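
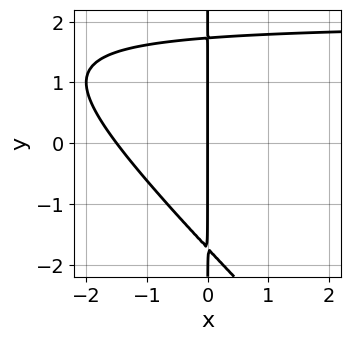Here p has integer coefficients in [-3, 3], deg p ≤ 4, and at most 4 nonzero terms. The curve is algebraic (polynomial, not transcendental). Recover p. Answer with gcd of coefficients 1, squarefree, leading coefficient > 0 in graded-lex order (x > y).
x^2*y + x*y^2 - 2*x^2 - 3*x

First, degree: the shape is more complex than any degree-2 curve, so deg p = 3.
Next, from the axis intercepts and sections: every point of the y-axis in the box is on the curve; one x-axis crossing is at x = 0.
Finally, the integer polynomial consistent with all of this is the stated p.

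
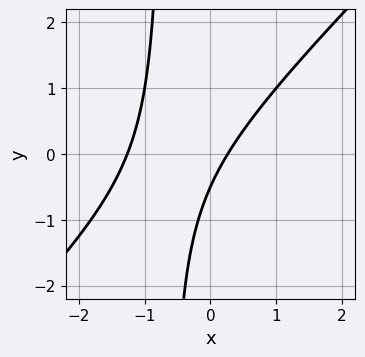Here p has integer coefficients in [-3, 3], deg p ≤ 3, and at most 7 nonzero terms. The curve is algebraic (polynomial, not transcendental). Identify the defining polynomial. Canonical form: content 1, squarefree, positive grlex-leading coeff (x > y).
(a) Degree: a generic line meets the curve in up to 2 points, so deg p = 2.
(b) Matching integer coefficients to the picture gives p.

3*x^2 - 3*x*y + 3*x - 2*y - 1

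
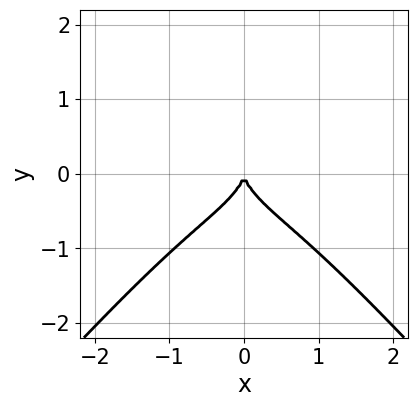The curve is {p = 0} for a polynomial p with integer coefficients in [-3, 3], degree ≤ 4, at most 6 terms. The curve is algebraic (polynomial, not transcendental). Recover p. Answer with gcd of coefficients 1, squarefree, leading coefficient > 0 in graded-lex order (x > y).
3*x^4 - x^2*y^2 - y^4 + 3*y^3 + 3*x^2

1. Degree: a generic line meets the curve in up to 4 points, so deg p = 4.
2. Symmetries: the x ↦ −x reflection is a symmetry, so x appears only in even powers.
3. Reading off the gridlines: it meets the x-axis at x = 0 (among the integer gridlines); one y-axis crossing is at y = 0.
4. These observations pin down the coefficients.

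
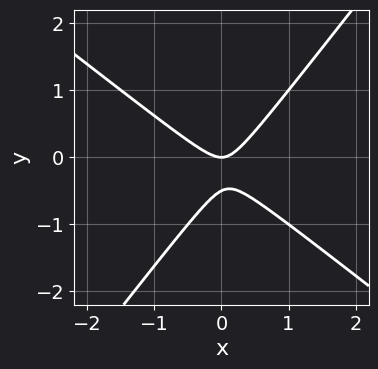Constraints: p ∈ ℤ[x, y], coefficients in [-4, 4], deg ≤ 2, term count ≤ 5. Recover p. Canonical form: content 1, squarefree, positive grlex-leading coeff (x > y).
(a) Degree: a generic line meets the curve in up to 2 points, so deg p = 2.
(b) Against the integer gridlines: it meets the y-axis at y = 0 (among the integer gridlines); it crosses the x-axis at the gridline x = 0.
(c) Together with the visible shape, these determine p as stated.

2*x^2 + x*y - 2*y^2 - y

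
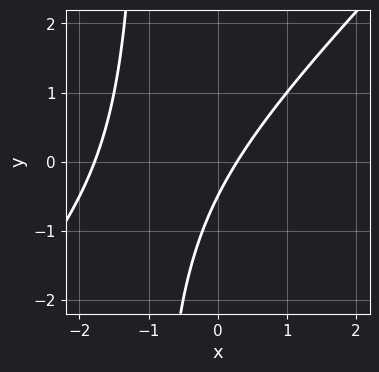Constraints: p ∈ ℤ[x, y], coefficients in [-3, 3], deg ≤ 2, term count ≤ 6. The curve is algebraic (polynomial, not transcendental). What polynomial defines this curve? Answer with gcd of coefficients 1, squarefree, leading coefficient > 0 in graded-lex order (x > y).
2*x^2 - 2*x*y + 3*x - 2*y - 1

deg p = 2. No degree-1 curve has this shape.
Solving for integer coefficients yields p as stated.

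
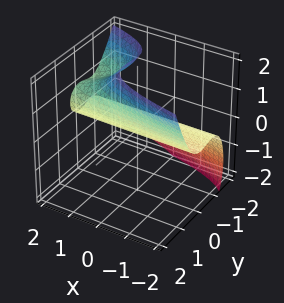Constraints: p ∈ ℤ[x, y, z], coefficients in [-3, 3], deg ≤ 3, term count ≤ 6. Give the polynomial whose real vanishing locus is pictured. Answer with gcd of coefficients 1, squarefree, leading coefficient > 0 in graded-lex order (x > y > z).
First, the degree is 3 — no degree-2 surface has this shape.
Then, observable constraints: one z-axis crossing is at z = 0; the visible x-axis segment lies entirely on the surface; among the integer gridlines, it crosses the y-axis at y ∈ {-1, 0}.
Finally, the integer polynomial consistent with all of this is the stated p.

x*z^2 + 2*y^3 + 2*y^2 + z^2 - 3*z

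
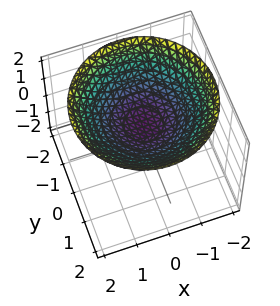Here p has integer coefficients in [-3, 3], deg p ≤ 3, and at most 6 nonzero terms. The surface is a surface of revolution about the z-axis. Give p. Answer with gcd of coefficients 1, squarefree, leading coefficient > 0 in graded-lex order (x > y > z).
(a) The degree is 2 — a generic line meets the surface in up to 2 points.
(b) Symmetries: every cross-section ⟂ z is a circle, so x, y appear only via x² + y².
(c) Observable constraints: a circular section at z = 1 has radius exactly 1; no x-intercept at any integer in the box; it misses every integer gridline on the y-axis.
(d) These observations pin down the coefficients.

x^2 + y^2 - 3*z + 2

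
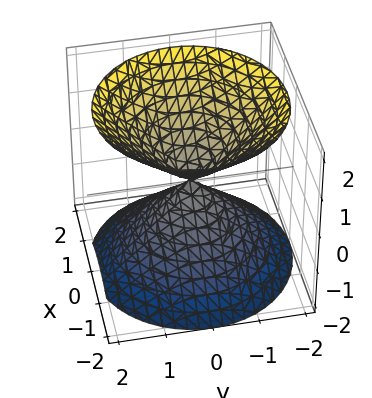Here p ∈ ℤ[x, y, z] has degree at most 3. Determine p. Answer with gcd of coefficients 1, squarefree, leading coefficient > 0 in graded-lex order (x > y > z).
x^2 + y^2 - z^2

1. The picture has 2 separate pieces. Treating them together as one polynomial.
2. deg p = 2. A double cone through the origin; a quadric.
3. Symmetries: it's symmetric under z → −z, forcing even powers of z; every cross-section ⟂ z is a circle, so x, y appear only via x² + y².
4. Reading off the gridlines: one z-axis crossing is at z = 0; one x-axis crossing is at x = 0; one y-axis crossing is at y = 0; a circular section at z = 1 has radius exactly 1.
5. The integer polynomial consistent with all of this is the stated p.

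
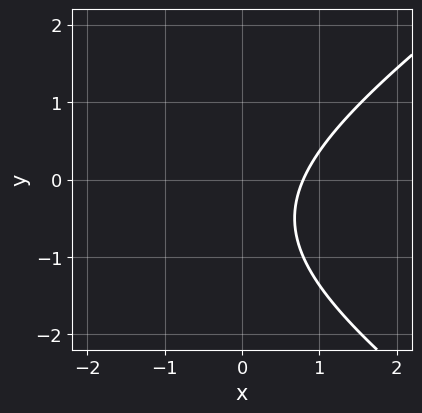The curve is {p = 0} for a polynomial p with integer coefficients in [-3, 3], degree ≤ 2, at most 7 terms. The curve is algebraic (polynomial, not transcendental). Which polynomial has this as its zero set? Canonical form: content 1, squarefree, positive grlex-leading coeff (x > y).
x^2 - 2*y^2 + 3*x - 2*y - 3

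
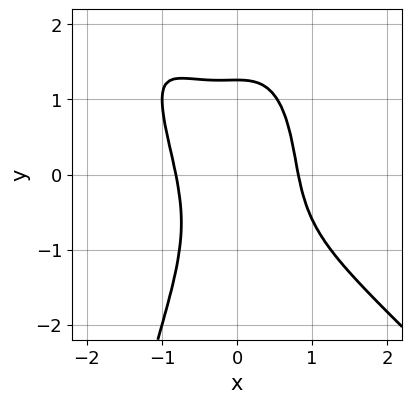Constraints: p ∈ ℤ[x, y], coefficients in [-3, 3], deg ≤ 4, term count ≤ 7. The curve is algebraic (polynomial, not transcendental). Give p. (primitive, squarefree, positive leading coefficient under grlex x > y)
3*x^4 + 3*x^3*y + y^3 + x^2 - 2

(a) Degree: a generic line meets the curve in up to 4 points, so deg p = 4.
(b) Putting this together gives p.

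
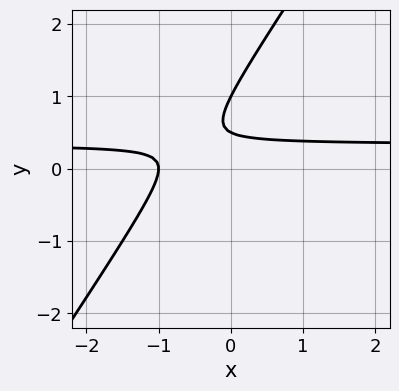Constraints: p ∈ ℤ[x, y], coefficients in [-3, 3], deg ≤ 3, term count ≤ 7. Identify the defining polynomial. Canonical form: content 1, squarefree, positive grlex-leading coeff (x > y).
3*x*y - 2*y^2 - x + 3*y - 1

(a) deg p = 2. No degree-1 curve has this shape.
(b) From the visible intercepts: one x-axis crossing is at x = -1; it crosses the y-axis at the gridline y = 1.
(c) Together with the visible shape, these determine p as stated.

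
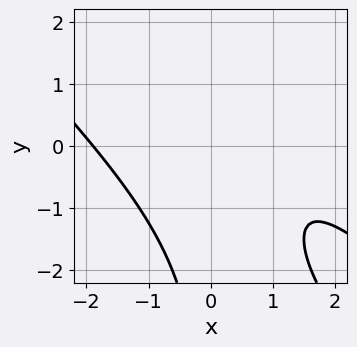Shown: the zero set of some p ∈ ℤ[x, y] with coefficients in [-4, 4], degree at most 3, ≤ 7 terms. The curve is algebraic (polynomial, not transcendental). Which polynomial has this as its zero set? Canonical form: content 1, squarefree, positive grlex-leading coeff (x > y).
x^3 + 2*x^2*y + x*y^2 - 2*x + 3

deg p = 3.
From the axis intercepts and sections: no y-intercept at any integer in the box.
Assembling these constraints gives the stated polynomial.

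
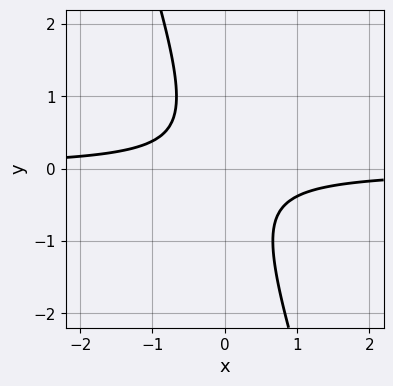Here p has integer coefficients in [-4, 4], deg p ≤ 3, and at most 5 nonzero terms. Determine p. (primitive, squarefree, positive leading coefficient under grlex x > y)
3*x*y + y^2 + 1

1. deg p = 2. A generic line meets the curve in up to 2 points.
2. From the visible intercepts: no x-intercept at any integer in the box; the curve avoids every integer y-axis point in the box.
3. These observations pin down the coefficients.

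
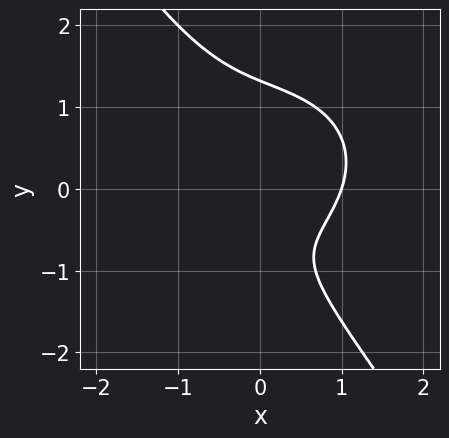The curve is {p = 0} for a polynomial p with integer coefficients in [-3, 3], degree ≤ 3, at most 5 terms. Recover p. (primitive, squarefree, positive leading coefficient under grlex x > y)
x^3 + x*y^2 + y^3 - y - 1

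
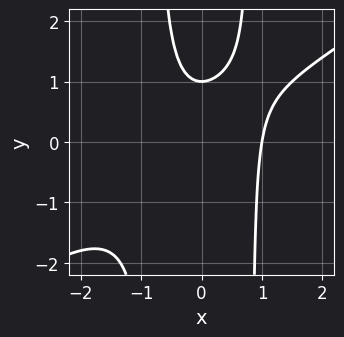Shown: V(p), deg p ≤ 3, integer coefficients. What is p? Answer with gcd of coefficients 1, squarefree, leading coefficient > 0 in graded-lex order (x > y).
2*x^3 - 3*x^2*y + 2*y - 2

1. The degree is 3 — the shape is more complex than any degree-2 curve.
2. From the visible intercepts: it meets the y-axis at y = 1 (among the integer gridlines); one x-axis crossing is at x = 1.
3. Fitting integer coefficients to these (and the overall shape) gives p.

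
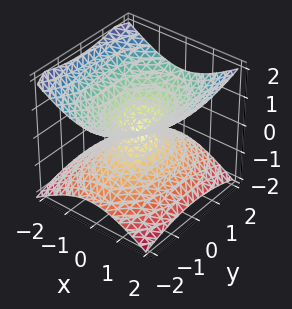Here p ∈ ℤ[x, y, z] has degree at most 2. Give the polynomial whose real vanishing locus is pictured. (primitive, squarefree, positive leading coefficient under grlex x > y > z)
1. The degree is 2 — a double cone through the origin; a quadric.
2. Symmetries: it's symmetric under y → −y, forcing even powers of y; the x ↦ −x reflection is a symmetry, so x appears only in even powers; mirror symmetry z ↦ −z ⇒ only even powers of z.
3. Reading off the gridlines: it meets the x-axis at x = 0 (among the integer gridlines); one y-axis crossing is at y = 0; it crosses the z-axis at the gridline z = 0.
4. Together with the visible shape, these determine p as stated.

2*x^2 + y^2 - 3*z^2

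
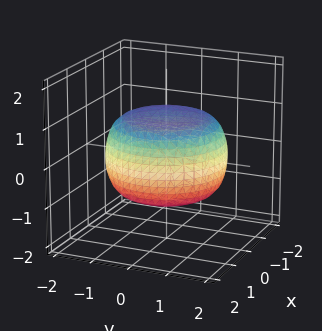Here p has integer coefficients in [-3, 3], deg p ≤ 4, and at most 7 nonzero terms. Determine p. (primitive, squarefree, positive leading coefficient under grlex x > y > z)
(a) deg p = 4.
(b) Symmetry: every cross-section ⟂ z is a circle, so x, y appear only via x² + y².
(c) Checking where it meets the axes: the z-axis gridline crossings are at z ∈ {-1, 1}; a circular section at z = 0 has radius between 1 and 2.
(d) Matching integer coefficients to the picture gives p.

x^4 + 2*x^2*y^2 + y^4 - x^2 - y^2 + 3*z^2 - 3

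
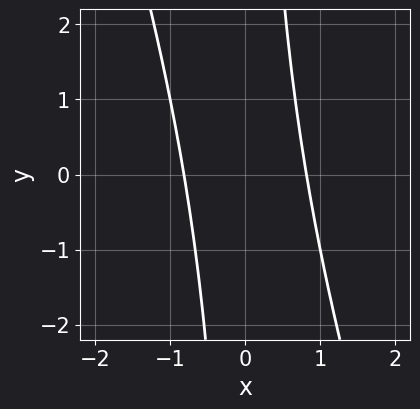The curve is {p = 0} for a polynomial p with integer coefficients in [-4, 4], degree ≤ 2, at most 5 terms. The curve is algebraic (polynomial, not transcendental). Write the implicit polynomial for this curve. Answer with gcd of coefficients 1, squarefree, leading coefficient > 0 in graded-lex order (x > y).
First, the degree is 2 — the shape is more complex than any degree-1 curve.
Then, observable constraints: it misses every integer gridline on the y-axis.
Finally, putting this together gives p.

3*x^2 + x*y - 2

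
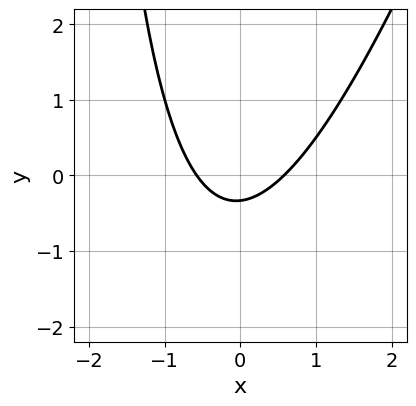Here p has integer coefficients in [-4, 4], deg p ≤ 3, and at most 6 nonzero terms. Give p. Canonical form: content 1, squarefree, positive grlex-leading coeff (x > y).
(a) The degree is 2 — the shape is more complex than any degree-1 curve.
(b) Putting this together gives p.

3*x^2 - x*y - 3*y - 1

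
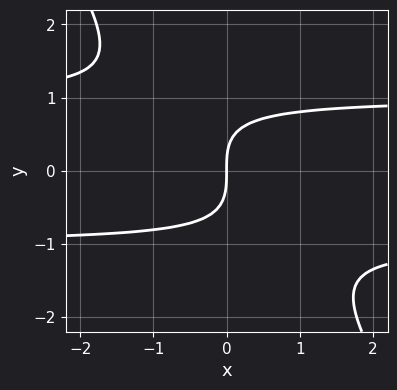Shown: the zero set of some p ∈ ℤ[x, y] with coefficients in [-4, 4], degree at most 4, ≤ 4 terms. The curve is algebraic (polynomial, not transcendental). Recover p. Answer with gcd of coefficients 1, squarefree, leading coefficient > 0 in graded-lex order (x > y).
First, degree: a generic line meets the curve in up to 3 points, so deg p = 3.
Next, against the integer gridlines: it crosses the y-axis at the gridline y = 0; one x-axis crossing is at x = 0.
Finally, together with the visible shape, these determine p as stated.

3*x*y^2 + 2*y^3 - 3*x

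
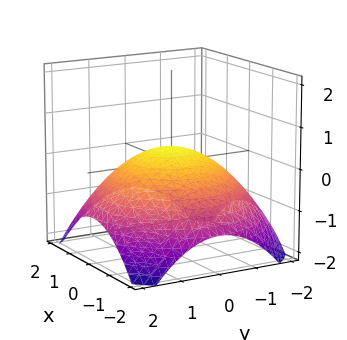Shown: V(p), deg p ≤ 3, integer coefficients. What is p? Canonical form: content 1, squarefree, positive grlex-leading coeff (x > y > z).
1. deg p = 2.
2. Symmetries: the z-axis is an axis of rotation, so x and y enter only as x² + y².
3. From the axis intercepts and sections: among the integer gridlines, it crosses the y-axis at y ∈ {-1, 1}; among the integer gridlines, it crosses the x-axis at x ∈ {-1, 1}; a circular section at z = 0 has radius exactly 1.
4. Solving for integer coefficients yields p as stated.

x^2 + y^2 + 3*z - 1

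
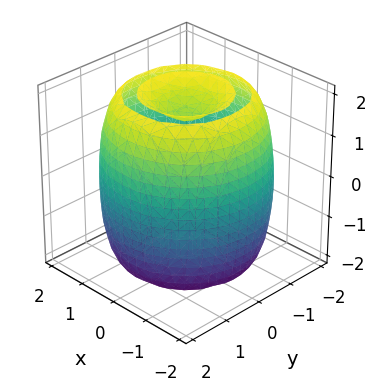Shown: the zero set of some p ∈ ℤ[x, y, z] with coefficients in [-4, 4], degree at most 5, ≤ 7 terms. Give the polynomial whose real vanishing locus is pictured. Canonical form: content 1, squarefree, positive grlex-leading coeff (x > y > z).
There are 2 components. They look like related sheets of one shape, so recover p as a whole.
Degree: a generic line meets the surface in up to 4 points, so deg p = 4.
Symmetry: the surface is invariant under rotation about z: p = q(x² + y², z).
Observable constraints: a circular section at z = 1 has radius between 1 and 2.
Assembling these constraints gives the stated polynomial.

x^4 + 2*x^2*y^2 + y^4 - 3*x^2 - 3*y^2 + z^2 - 2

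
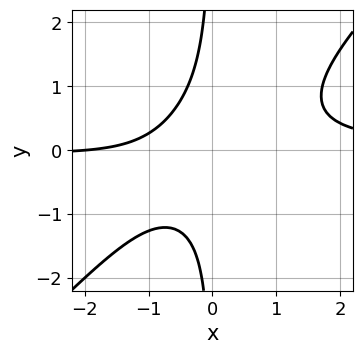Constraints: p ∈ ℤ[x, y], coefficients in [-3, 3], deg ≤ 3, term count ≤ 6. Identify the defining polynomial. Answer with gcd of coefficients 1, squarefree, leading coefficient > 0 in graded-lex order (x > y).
3*x^2*y - 3*x*y^2 - x - 2

The degree is 3 — no degree-2 curve has this shape.
Observable constraints: one x-axis crossing is at x = -2; the curve avoids every integer y-axis point in the box.
Assembling these constraints gives the stated polynomial.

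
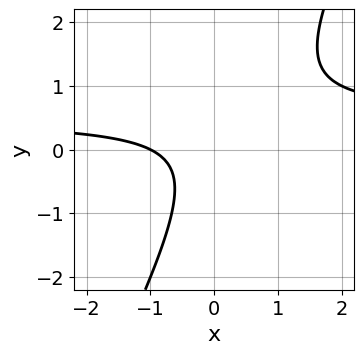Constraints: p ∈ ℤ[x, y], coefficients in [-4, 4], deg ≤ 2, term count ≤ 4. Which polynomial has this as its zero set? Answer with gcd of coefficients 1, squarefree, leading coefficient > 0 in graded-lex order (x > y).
2*x*y - y^2 - x - 1

First, degree: no degree-1 curve has this shape, so deg p = 2.
Next, reading off the gridlines: no y-intercept at any integer in the box; one x-axis crossing is at x = -1.
Finally, assembling these constraints gives the stated polynomial.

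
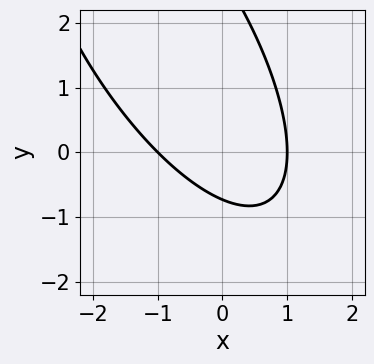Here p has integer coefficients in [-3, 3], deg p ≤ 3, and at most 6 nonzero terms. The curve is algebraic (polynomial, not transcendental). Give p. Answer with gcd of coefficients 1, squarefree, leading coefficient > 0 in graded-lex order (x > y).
The degree is 2 — the shape is more complex than any degree-1 curve.
Reading off the gridlines: the x-axis gridline crossings are at x ∈ {-1, 1}.
Fitting integer coefficients to these (and the overall shape) gives p.

2*x^2 + 2*x*y + y^2 - 2*y - 2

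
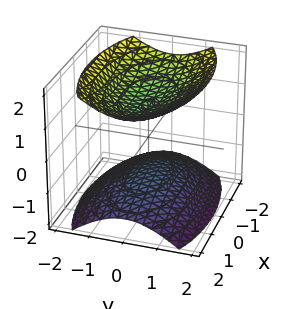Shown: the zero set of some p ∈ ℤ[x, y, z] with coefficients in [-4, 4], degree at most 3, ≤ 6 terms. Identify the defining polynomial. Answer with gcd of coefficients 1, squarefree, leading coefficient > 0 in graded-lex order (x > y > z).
(a) I count 2 distinct pieces.
(b) deg p = 2.
(c) Symmetries: mirror symmetry y ↦ −y ⇒ only even powers of y; the z ↦ −z reflection is a symmetry, so z appears only in even powers; it's symmetric under x → −x, forcing even powers of x.
(d) Observable constraints: the z-axis gridline crossings are at z ∈ {-1, 1}; no x-intercept at any integer in the box; the surface avoids every integer y-axis point in the box.
(e) The integer polynomial consistent with all of this is the stated p.

x^2 + 3*y^2 - 3*z^2 + 3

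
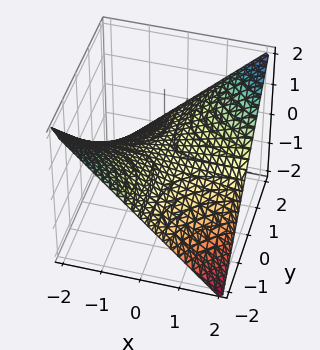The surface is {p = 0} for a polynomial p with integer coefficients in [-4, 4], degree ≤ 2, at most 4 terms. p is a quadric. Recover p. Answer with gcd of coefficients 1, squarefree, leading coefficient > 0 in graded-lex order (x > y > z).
x*y - 2*z

First, degree: a saddle surface; a quadric, so deg p = 2.
Next, reading off the gridlines: every point of the x-axis in the box is on the surface; every point of the y-axis in the box is on the surface.
Finally, fitting integer coefficients to these (and the overall shape) gives p.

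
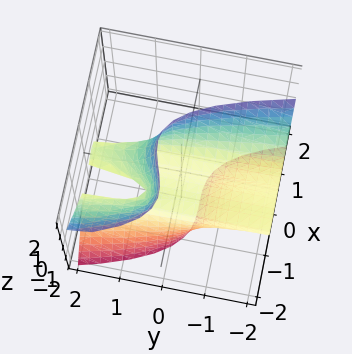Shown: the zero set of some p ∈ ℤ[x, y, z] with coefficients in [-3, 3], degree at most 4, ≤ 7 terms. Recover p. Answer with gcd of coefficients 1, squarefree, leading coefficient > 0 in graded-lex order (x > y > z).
3*x^3 + x^2*z + 2*y*z^2 + 3*x^2 - 2*z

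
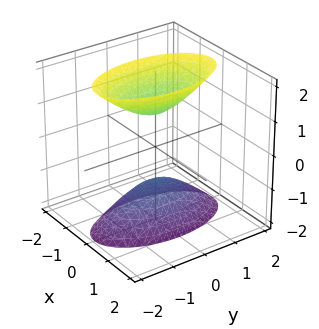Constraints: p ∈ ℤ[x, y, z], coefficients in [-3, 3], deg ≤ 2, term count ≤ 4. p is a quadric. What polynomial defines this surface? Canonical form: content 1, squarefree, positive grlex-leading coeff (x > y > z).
First, the picture has 2 separate pieces.
Then, the degree is 2 — two sheets facing apart; a quadric.
Next, symmetries: mirror symmetry z ↦ −z ⇒ only even powers of z; the y ↦ −y reflection is a symmetry, so y appears only in even powers; it's symmetric under x → −x, forcing even powers of x.
Next, checking where it meets the axes: the z-axis gridline crossings are at z ∈ {-1, 1}; no y-intercept at any integer in the box.
Finally, putting this together gives p.

3*x^2 + y^2 - z^2 + 1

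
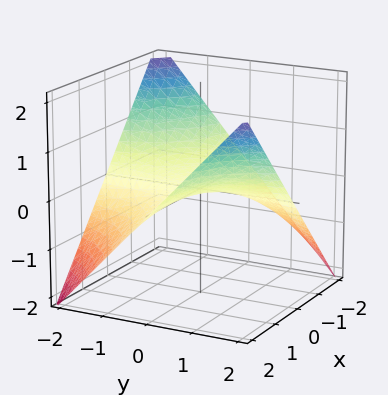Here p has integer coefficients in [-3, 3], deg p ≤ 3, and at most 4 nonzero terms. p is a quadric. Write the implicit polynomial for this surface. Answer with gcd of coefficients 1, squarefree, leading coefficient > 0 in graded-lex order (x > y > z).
x*y - 2*z

Degree: a hyperbolic paraboloid; a quadric, so deg p = 2.
From the axis intercepts and sections: every point of the x-axis in the box is on the surface; it meets the z-axis at z = 0 (among the integer gridlines); the visible y-axis segment lies entirely on the surface.
Putting this together gives p.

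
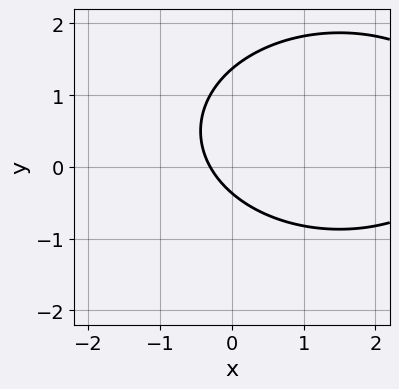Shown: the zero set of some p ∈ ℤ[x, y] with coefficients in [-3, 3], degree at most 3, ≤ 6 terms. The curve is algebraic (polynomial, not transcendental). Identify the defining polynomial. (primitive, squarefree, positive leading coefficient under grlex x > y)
1. deg p = 2. The shape is more complex than any degree-1 curve.
2. Solving for integer coefficients yields p as stated.

x^2 + 2*y^2 - 3*x - 2*y - 1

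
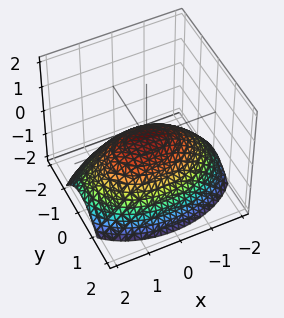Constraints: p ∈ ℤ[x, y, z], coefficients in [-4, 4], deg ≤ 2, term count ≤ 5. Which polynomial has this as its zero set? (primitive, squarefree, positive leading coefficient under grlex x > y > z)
x^2 + 2*y^2 + 3*z

(a) Degree: a single bowl opening along one axis; a quadric, so deg p = 2.
(b) Symmetries: it's symmetric under y → −y, forcing even powers of y; the x ↦ −x reflection is a symmetry, so x appears only in even powers.
(c) Reading off the gridlines: one z-axis crossing is at z = 0; it crosses the x-axis at the gridline x = 0.
(d) Assembling these constraints gives the stated polynomial.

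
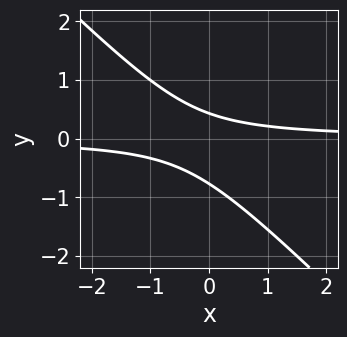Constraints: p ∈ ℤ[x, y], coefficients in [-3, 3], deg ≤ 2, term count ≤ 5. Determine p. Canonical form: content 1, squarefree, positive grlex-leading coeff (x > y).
Degree: the shape is more complex than any degree-1 curve, so deg p = 2.
Observable constraints: the curve avoids every integer x-axis point in the box.
Putting this together gives p.

3*x*y + 3*y^2 + y - 1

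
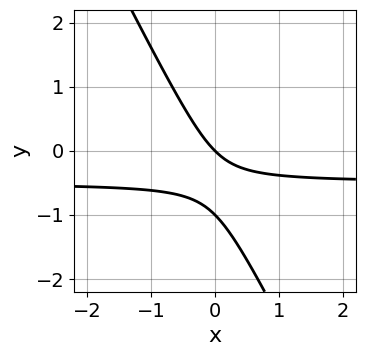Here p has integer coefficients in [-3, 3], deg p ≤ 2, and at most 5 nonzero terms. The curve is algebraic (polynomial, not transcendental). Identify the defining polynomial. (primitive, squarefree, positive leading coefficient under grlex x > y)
2*x*y + y^2 + x + y

The degree is 2 — the shape is more complex than any degree-1 curve.
Observable constraints: the y-axis gridline crossings are at y ∈ {-1, 0}; one x-axis crossing is at x = 0.
These observations pin down the coefficients.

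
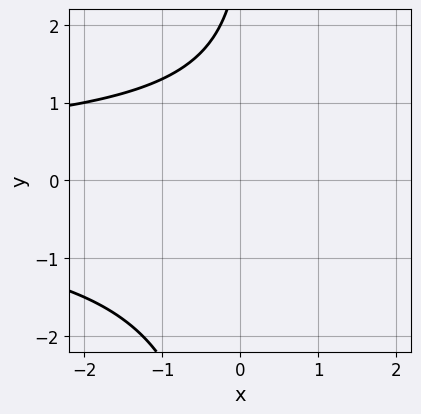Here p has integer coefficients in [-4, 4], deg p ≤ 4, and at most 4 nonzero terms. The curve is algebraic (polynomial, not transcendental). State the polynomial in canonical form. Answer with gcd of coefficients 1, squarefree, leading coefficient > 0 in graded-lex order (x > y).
(a) The degree is 3 — a generic line meets the curve in up to 3 points.
(b) Reading off the gridlines: no x-intercept at any integer in the box; the curve avoids every integer y-axis point in the box.
(c) Matching integer coefficients to the picture gives p.

x*y^2 - y + 3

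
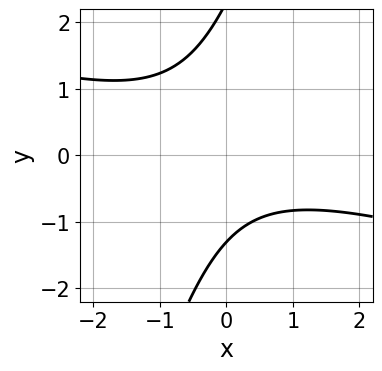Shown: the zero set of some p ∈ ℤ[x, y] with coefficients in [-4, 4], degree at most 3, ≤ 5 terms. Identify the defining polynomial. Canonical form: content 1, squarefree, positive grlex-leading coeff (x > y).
1. The degree is 2 — no degree-1 curve has this shape.
2. From the visible intercepts: it misses every integer gridline on the x-axis.
3. Together with the visible shape, these determine p as stated.

x^2 + 3*x*y - y^2 + y + 3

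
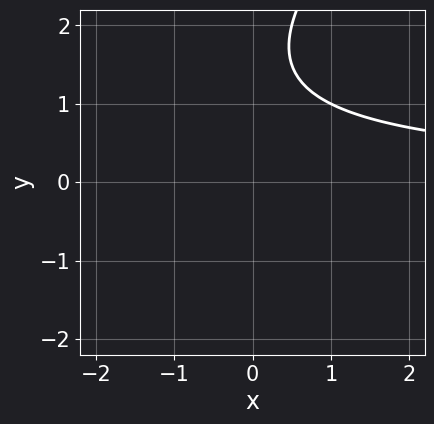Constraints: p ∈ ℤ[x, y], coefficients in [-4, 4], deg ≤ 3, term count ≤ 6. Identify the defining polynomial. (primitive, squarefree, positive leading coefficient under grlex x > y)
(a) The degree is 2 — no degree-1 curve has this shape.
(b) Reading off the gridlines: the curve avoids every integer x-axis point in the box; it misses every integer gridline on the y-axis.
(c) Assembling these constraints gives the stated polynomial.

x*y - y^2 + 3*y - 3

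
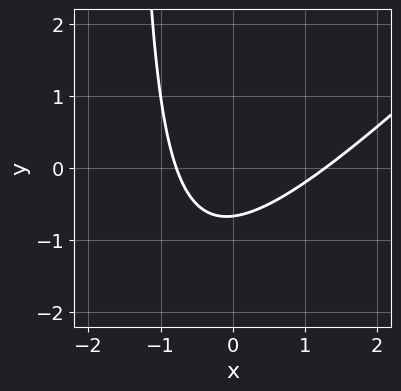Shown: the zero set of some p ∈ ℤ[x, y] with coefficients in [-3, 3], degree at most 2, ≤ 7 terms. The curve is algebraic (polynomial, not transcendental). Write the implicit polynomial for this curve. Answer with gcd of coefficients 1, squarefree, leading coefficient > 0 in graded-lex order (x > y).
1. The degree is 2 — no degree-1 curve has this shape.
2. Putting this together gives p.

2*x^2 - 2*x*y - x - 3*y - 2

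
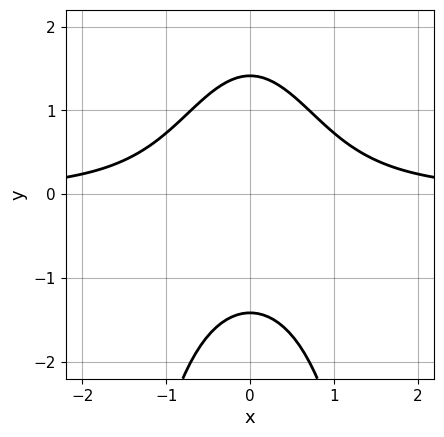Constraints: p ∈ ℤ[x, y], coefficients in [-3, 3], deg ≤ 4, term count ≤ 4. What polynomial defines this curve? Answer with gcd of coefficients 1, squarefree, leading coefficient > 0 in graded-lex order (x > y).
First, deg p = 3.
Then, symmetries: the x ↦ −x reflection is a symmetry, so x appears only in even powers.
Next, observable constraints: the curve avoids every integer x-axis point in the box.
Finally, assembling these constraints gives the stated polynomial.

2*x^2*y + y^2 - 2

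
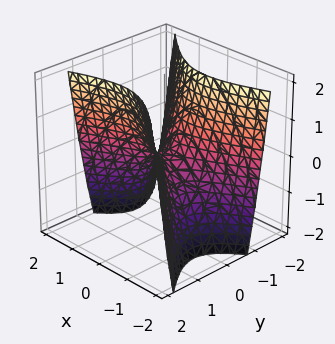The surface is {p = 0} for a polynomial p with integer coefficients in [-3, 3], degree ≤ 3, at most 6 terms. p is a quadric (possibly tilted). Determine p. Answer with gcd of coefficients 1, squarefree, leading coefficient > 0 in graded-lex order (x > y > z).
x^2 - x*y - 2*y^2 + z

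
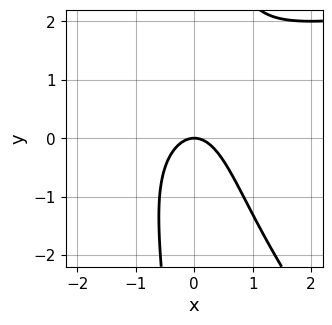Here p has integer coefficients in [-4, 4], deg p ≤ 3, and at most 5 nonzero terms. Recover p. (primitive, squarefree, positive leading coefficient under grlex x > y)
Degree: a generic line meets the curve in up to 3 points, so deg p = 3.
Reading off the gridlines: it meets the x-axis at x = 0 (among the integer gridlines); it crosses the y-axis at the gridline y = 0.
Fitting integer coefficients to these (and the overall shape) gives p.

x^2*y + x*y^2 - 3*x^2 - 2*y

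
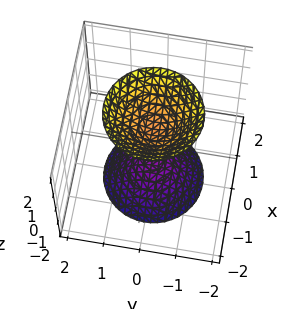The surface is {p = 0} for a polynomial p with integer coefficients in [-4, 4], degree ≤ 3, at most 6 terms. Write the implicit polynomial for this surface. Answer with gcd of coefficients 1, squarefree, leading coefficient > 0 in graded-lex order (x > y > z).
1. I count 2 distinct pieces.
2. The degree is 2 — no degree-1 surface has this shape.
3. Symmetry: the z-axis is an axis of rotation, so x and y enter only as x² + y².
4. From the visible intercepts: a circular section at z = -2 has radius between 1 and 2; the z-axis gridline crossings are at z ∈ {-1, 1}; no y-intercept at any integer in the box.
5. The integer polynomial consistent with all of this is the stated p.

2*x^2 + 2*y^2 - z^2 + 1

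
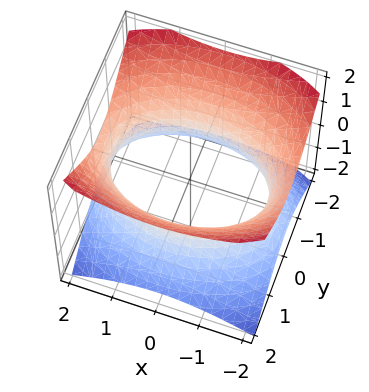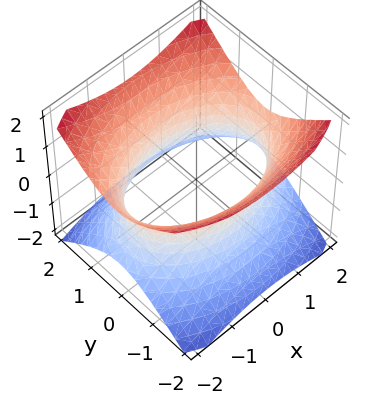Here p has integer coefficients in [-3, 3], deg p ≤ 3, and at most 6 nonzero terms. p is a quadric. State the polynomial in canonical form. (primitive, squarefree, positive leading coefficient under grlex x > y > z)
x^2 + 2*y^2 - 2*z^2 - 3

Degree: one connected sheet with a waist; a quadric, so deg p = 2.
Symmetries: it's symmetric under z → −z, forcing even powers of z; mirror symmetry y ↦ −y ⇒ only even powers of y; mirror symmetry x ↦ −x ⇒ only even powers of x.
Checking where it meets the axes: no z-intercept at any integer in the box.
Assembling these constraints gives the stated polynomial.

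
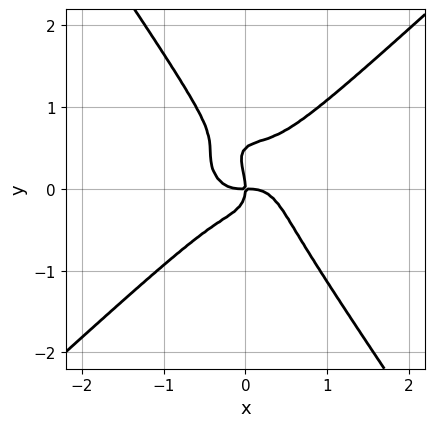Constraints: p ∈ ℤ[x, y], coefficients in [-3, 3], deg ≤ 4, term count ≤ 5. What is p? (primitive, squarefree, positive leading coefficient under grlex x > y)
3*x^4 - 2*x*y^3 - 2*y^4 + y^3 + x*y

(a) The degree is 4 — a generic line meets the curve in up to 4 points.
(b) From the visible intercepts: one x-axis crossing is at x = 0; it meets the y-axis at y = 0 (among the integer gridlines).
(c) Solving for integer coefficients yields p as stated.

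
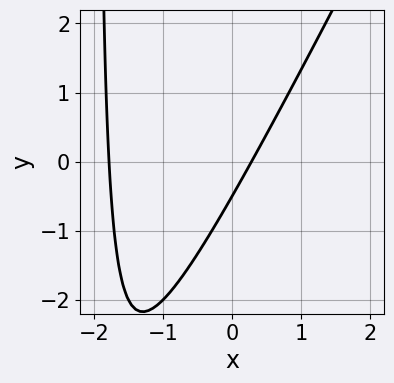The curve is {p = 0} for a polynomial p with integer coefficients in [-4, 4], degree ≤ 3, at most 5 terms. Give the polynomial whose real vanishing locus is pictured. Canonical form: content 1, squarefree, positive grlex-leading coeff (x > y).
2*x^2 - x*y + 3*x - 2*y - 1

Degree: a generic line meets the curve in up to 2 points, so deg p = 2.
Solving for integer coefficients yields p as stated.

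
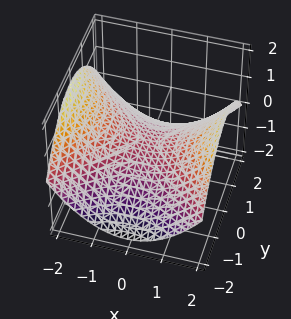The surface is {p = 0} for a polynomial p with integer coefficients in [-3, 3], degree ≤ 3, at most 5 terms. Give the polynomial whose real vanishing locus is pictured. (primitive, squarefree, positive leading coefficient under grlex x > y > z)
x^2 - y^2 - 3*z

deg p = 2.
Symmetries: it's symmetric under x → −x, forcing even powers of x; mirror symmetry y ↦ −y ⇒ only even powers of y.
Observable constraints: one y-axis crossing is at y = 0; one x-axis crossing is at x = 0; one z-axis crossing is at z = 0.
Putting this together gives p.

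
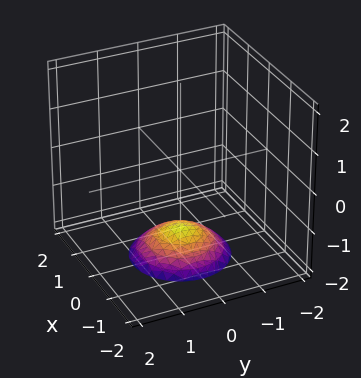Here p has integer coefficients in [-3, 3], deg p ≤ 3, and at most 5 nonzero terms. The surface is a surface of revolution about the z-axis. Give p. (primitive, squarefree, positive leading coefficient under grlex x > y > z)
1. Degree: a generic line meets the surface in up to 2 points, so deg p = 2.
2. Symmetry: every cross-section ⟂ z is a circle, so x, y appear only via x² + y².
3. Reading off the gridlines: no x-intercept at any integer in the box; a circular section at z = -2 has radius exactly 1; no y-intercept at any integer in the box.
4. Together with the visible shape, these determine p as stated.

x^2 + y^2 + 2*z + 3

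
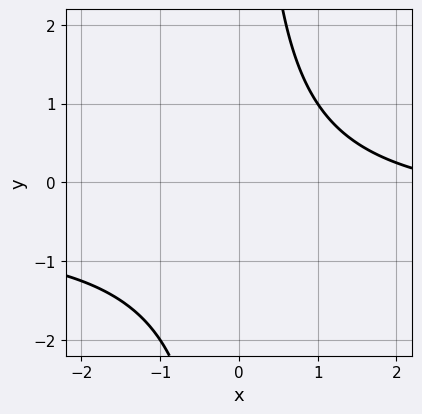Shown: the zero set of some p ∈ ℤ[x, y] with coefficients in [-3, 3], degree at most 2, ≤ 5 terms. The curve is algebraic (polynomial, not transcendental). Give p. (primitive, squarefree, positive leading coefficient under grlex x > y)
2*x*y + x - 3

The degree is 2 — the shape is more complex than any degree-1 curve.
From the axis intercepts and sections: it misses every integer gridline on the x-axis; it misses every integer gridline on the y-axis.
Together with the visible shape, these determine p as stated.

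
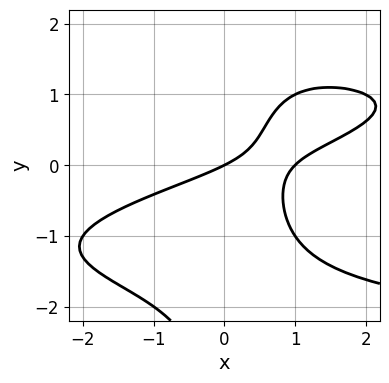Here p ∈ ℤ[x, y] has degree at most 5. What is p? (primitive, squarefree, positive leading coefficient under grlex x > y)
x*y^3 + x^2 - 3*x*y - x + 2*y

1. Degree: the shape is more complex than any degree-3 curve, so deg p = 4.
2. Reading off the gridlines: one y-axis crossing is at y = 0; the x-axis gridline crossings are at x ∈ {0, 1}.
3. Together with the visible shape, these determine p as stated.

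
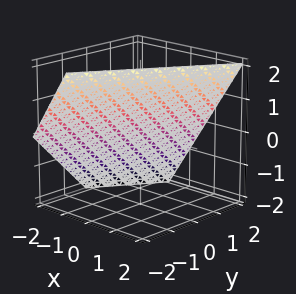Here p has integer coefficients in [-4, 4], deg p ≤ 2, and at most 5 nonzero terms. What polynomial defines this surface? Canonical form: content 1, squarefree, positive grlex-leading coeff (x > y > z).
3*x - 2*y - 2*z + 2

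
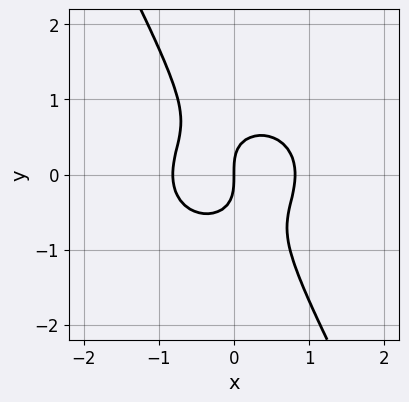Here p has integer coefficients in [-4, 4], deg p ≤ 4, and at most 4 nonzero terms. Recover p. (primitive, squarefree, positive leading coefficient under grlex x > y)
1. deg p = 3.
2. Reading off the gridlines: one y-axis crossing is at y = 0; it meets the x-axis at x = 0 (among the integer gridlines).
3. Together with the visible shape, these determine p as stated.

3*x^3 + 3*x*y^2 + 2*y^3 - 2*x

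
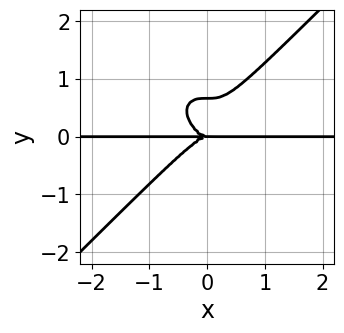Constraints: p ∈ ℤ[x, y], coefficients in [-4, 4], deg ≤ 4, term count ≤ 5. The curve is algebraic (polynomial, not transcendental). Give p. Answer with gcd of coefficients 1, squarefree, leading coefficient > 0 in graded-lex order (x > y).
3*x^3*y - 3*y^4 + 2*y^3

First, degree: a generic line meets the curve in up to 4 points, so deg p = 4.
Then, reading off the gridlines: one y-axis crossing is at y = 0; the visible x-axis segment lies entirely on the curve.
Finally, fitting integer coefficients to these (and the overall shape) gives p.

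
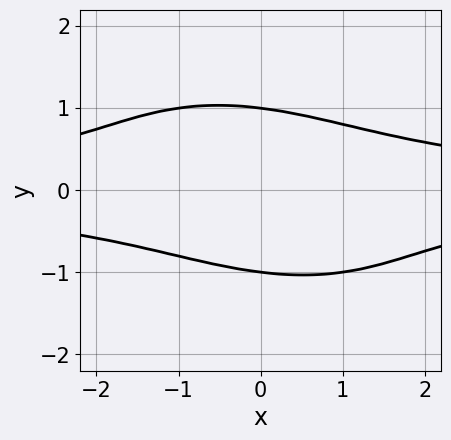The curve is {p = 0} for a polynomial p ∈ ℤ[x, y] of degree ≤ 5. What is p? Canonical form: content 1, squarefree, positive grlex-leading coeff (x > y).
x^2*y^2 + x*y^3 + 2*y^4 - 2

(a) deg p = 4. The shape is more complex than any degree-3 curve.
(b) Reading off the gridlines: it misses every integer gridline on the x-axis; among the integer gridlines, it crosses the y-axis at y ∈ {-1, 1}.
(c) Assembling these constraints gives the stated polynomial.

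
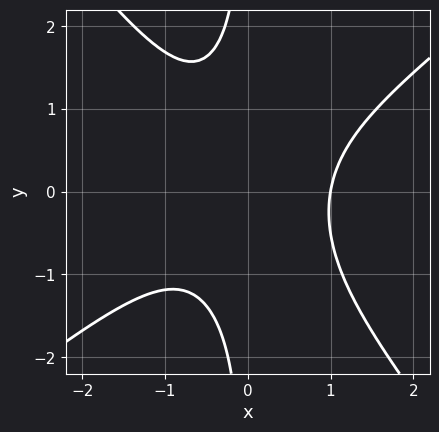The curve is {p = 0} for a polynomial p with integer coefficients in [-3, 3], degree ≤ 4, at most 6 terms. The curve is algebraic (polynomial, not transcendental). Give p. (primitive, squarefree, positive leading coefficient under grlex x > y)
First, deg p = 3.
Next, reading off the gridlines: one x-axis crossing is at x = 1; the curve avoids every integer y-axis point in the box.
Finally, putting this together gives p.

2*x^3 - x^2*y - 2*x*y^2 - 2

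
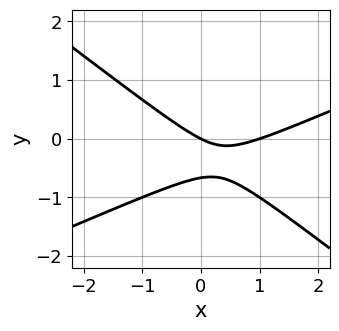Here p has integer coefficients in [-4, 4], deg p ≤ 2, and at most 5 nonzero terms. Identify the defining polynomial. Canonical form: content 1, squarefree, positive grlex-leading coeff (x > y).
x^2 - x*y - 3*y^2 - x - 2*y

1. deg p = 2.
2. From the axis intercepts and sections: among the integer gridlines, it crosses the x-axis at x ∈ {0, 1}; one y-axis crossing is at y = 0.
3. Fitting integer coefficients to these (and the overall shape) gives p.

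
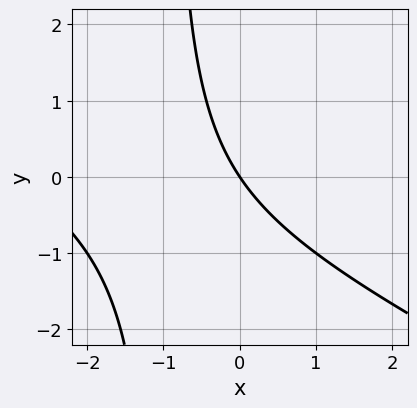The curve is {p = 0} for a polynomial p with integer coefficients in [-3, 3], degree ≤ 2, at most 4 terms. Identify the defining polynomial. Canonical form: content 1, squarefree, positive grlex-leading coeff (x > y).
x^2 + 2*x*y + 3*x + 2*y

First, deg p = 2.
Then, from the axis intercepts and sections: it meets the y-axis at y = 0 (among the integer gridlines); one x-axis crossing is at x = 0.
Finally, together with the visible shape, these determine p as stated.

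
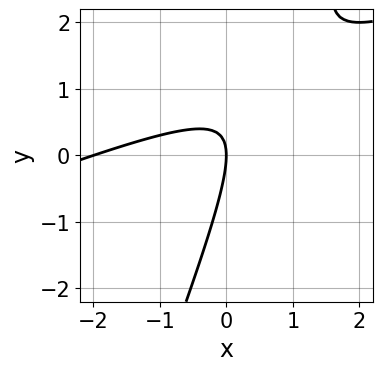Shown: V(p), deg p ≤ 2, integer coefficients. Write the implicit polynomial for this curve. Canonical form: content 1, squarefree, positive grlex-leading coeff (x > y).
x^2 - 3*x*y + y^2 + 2*x

First, deg p = 2. No degree-1 curve has this shape.
Then, against the integer gridlines: among the integer gridlines, it crosses the x-axis at x ∈ {-2, 0}; one y-axis crossing is at y = 0.
Finally, these observations pin down the coefficients.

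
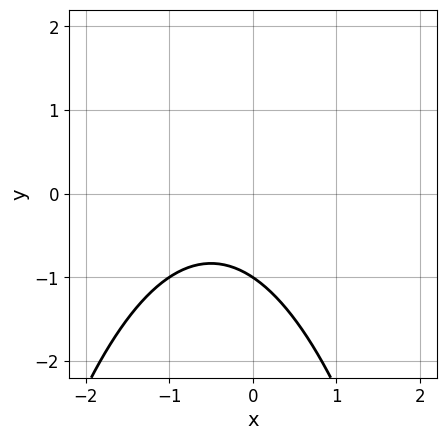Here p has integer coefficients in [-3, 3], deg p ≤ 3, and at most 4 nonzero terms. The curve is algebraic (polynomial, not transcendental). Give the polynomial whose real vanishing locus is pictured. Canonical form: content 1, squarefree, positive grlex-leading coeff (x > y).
2*x^2 + 2*x + 3*y + 3

1. deg p = 2. The shape is more complex than any degree-1 curve.
2. From the visible intercepts: it misses every integer gridline on the x-axis; it meets the y-axis at y = -1 (among the integer gridlines).
3. Matching integer coefficients to the picture gives p.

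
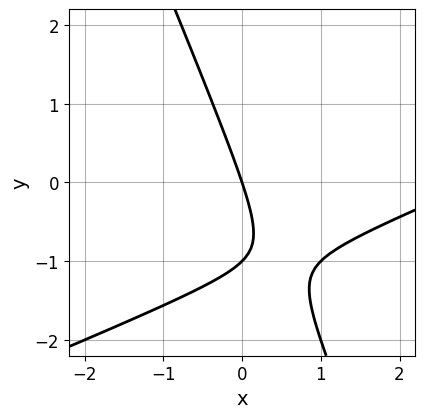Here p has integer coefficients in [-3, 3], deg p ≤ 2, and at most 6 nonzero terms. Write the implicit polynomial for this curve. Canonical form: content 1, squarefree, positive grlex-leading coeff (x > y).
x^2 - 2*x*y - y^2 - 3*x - y

1. Degree: the shape is more complex than any degree-1 curve, so deg p = 2.
2. From the axis intercepts and sections: the y-axis gridline crossings are at y ∈ {-1, 0}; one x-axis crossing is at x = 0.
3. These observations pin down the coefficients.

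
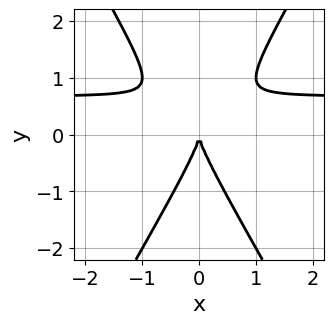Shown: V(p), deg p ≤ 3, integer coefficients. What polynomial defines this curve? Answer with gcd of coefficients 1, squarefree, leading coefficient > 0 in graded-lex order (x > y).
Degree: the shape is more complex than any degree-2 curve, so deg p = 3.
Symmetries: mirror symmetry x ↦ −x ⇒ only even powers of x.
From the visible intercepts: it meets the y-axis at y = 0 (among the integer gridlines); it meets the x-axis at x = 0 (among the integer gridlines).
Assembling these constraints gives the stated polynomial.

3*x^2*y - y^3 - 2*x^2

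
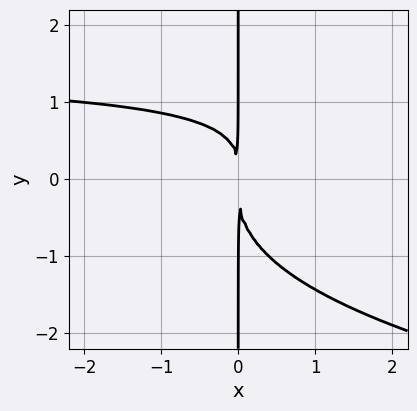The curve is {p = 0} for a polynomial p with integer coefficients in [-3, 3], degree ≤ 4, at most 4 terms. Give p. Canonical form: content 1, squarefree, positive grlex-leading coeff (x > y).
2*x*y^3 - 2*x^2*y + 3*x^2

First, deg p = 4.
Then, reading off the gridlines: every point of the y-axis in the box is on the curve.
Finally, putting this together gives p.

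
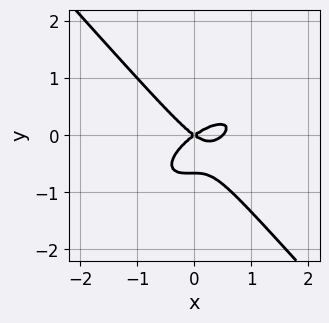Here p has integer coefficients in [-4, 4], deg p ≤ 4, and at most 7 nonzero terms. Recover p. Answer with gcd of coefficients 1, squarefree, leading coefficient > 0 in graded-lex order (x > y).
2*x^3 - 2*x^2*y + 3*y^3 - x^2 + 2*y^2

1. deg p = 3.
2. Checking where it meets the axes: it meets the y-axis at y = 0 (among the integer gridlines); one x-axis crossing is at x = 0.
3. The integer polynomial consistent with all of this is the stated p.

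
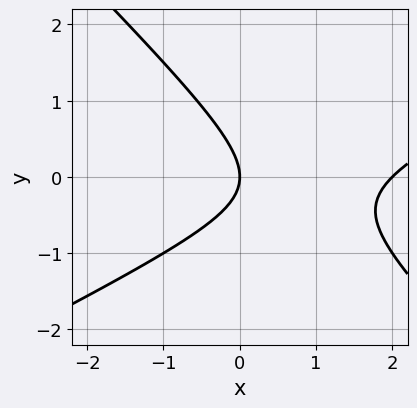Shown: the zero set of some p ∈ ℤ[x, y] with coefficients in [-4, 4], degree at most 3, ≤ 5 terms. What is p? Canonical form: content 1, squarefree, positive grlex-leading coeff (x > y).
Degree: a generic line meets the curve in up to 2 points, so deg p = 2.
Against the integer gridlines: among the integer gridlines, it crosses the x-axis at x ∈ {0, 2}; it meets the y-axis at y = 0 (among the integer gridlines).
These observations pin down the coefficients.

x^2 - x*y - 2*y^2 - 2*x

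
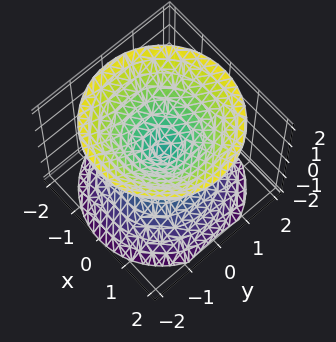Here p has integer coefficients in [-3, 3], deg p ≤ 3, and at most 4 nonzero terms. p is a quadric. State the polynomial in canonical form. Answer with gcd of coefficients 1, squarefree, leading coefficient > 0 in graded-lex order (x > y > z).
x^2 + y^2 - z^2

(a) There are 2 components. Treating them together as one polynomial.
(b) deg p = 2. A double cone through the origin; a quadric.
(c) Symmetries: the surface is invariant under rotation about z: p = q(x² + y², z); it's symmetric under z → −z, forcing even powers of z.
(d) From the axis intercepts and sections: a circular section at z = -1 has radius exactly 1; it crosses the y-axis at the gridline y = 0.
(e) These observations pin down the coefficients.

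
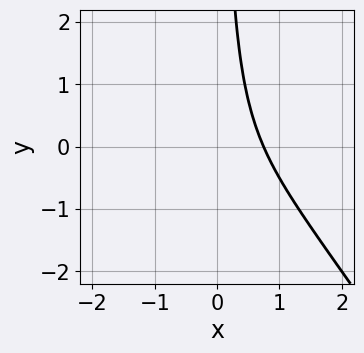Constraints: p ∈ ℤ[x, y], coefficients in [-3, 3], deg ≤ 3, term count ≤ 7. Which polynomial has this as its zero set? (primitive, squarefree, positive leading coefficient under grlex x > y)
3*x^3 + 2*x^2*y + 2*x*y + x - 2

First, the degree is 3 — the shape is more complex than any degree-2 curve.
Next, from the visible intercepts: it misses every integer gridline on the y-axis.
Finally, the integer polynomial consistent with all of this is the stated p.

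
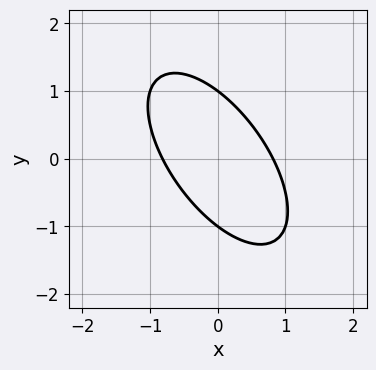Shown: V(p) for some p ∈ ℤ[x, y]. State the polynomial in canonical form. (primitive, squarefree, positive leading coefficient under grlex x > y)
(a) The degree is 2 — no degree-1 curve has this shape.
(b) Reading off the gridlines: among the integer gridlines, it crosses the y-axis at y ∈ {-1, 1}.
(c) Together with the visible shape, these determine p as stated.

3*x^2 + 3*x*y + 2*y^2 - 2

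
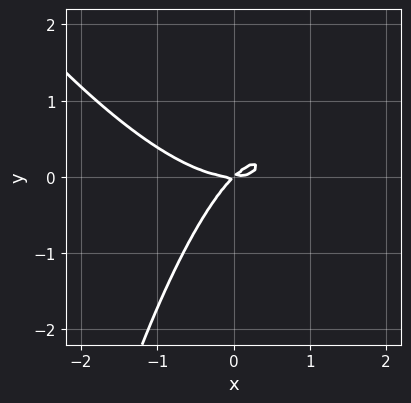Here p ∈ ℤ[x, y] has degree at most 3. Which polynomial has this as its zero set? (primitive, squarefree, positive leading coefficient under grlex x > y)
2*x^3 + x^2*y - 3*x*y + 3*y^2

1. deg p = 3. A generic line meets the curve in up to 3 points.
2. Against the integer gridlines: it crosses the x-axis at the gridline x = 0; it crosses the y-axis at the gridline y = 0.
3. Putting this together gives p.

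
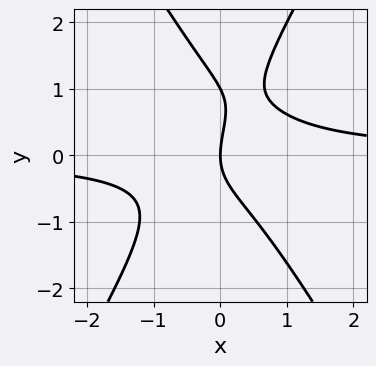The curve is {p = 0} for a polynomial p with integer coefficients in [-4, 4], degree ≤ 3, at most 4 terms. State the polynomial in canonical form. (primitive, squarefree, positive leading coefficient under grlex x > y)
First, deg p = 3. A generic line meets the curve in up to 3 points.
Next, from the visible intercepts: it crosses the x-axis at the gridline x = 0; the y-axis gridline crossings are at y ∈ {0, 1}.
Finally, the integer polynomial consistent with all of this is the stated p.

3*x^2*y - y^3 + y^2 - 2*x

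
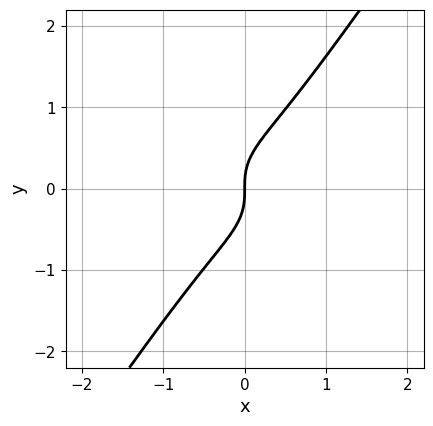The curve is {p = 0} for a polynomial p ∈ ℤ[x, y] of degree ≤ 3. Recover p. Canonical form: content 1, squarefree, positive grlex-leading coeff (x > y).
3*x^3 + 3*x*y^2 - 3*y^3 + 2*x

1. deg p = 3. A generic line meets the curve in up to 3 points.
2. Observable constraints: it crosses the y-axis at the gridline y = 0; it meets the x-axis at x = 0 (among the integer gridlines).
3. Assembling these constraints gives the stated polynomial.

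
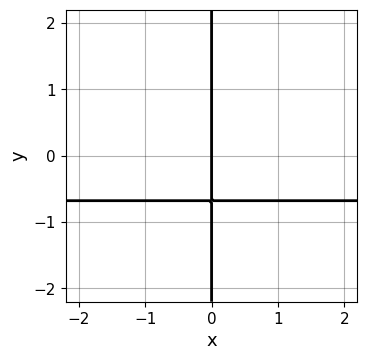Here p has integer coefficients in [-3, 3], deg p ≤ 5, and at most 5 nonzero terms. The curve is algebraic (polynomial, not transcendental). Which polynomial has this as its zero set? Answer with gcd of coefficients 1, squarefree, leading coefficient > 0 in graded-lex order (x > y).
First, deg p = 4. The shape is more complex than any degree-3 curve.
Next, observable constraints: one x-axis crossing is at x = 0; every point of the y-axis in the box is on the curve.
Finally, fitting integer coefficients to these (and the overall shape) gives p.

2*x*y^3 - 3*x*y^2 + 2*x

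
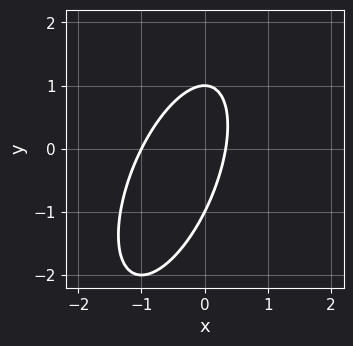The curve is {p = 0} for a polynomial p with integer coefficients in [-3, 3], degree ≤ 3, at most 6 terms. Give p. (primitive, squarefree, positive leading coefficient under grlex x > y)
First, degree: no degree-1 curve has this shape, so deg p = 2.
Then, checking where it meets the axes: the y-axis gridline crossings are at y ∈ {-1, 1}; one x-axis crossing is at x = -1.
Finally, these observations pin down the coefficients.

3*x^2 - 2*x*y + y^2 + 2*x - 1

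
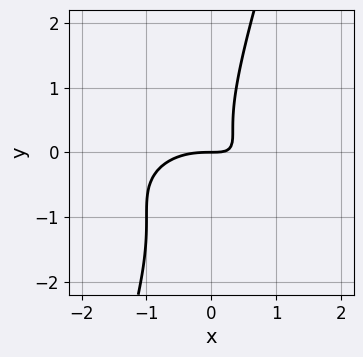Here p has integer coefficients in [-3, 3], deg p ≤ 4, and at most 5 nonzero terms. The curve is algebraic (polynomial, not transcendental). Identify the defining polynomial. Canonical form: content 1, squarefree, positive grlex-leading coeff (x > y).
x^3 + 3*x*y^2 - y^3 + 2*x*y - y

1. Degree: no degree-2 curve has this shape, so deg p = 3.
2. Against the integer gridlines: one x-axis crossing is at x = 0; one y-axis crossing is at y = 0.
3. Matching integer coefficients to the picture gives p.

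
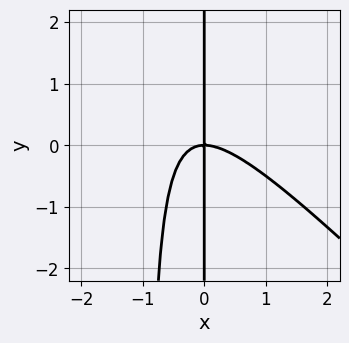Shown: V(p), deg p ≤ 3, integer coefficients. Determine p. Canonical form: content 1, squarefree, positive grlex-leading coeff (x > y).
x^3 + x^2*y + x*y

(a) deg p = 3.
(b) Observable constraints: the visible y-axis segment lies entirely on the curve; it crosses the x-axis at the gridline x = 0.
(c) These observations pin down the coefficients.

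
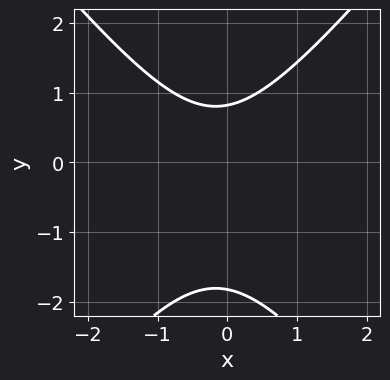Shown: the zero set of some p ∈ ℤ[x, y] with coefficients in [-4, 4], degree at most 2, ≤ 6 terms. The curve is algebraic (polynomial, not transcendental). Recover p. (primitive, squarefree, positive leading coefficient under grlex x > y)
3*x^2 - 2*y^2 + x - 2*y + 3

First, the degree is 2 — the shape is more complex than any degree-1 curve.
Next, reading off the gridlines: it misses every integer gridline on the x-axis.
Finally, the integer polynomial consistent with all of this is the stated p.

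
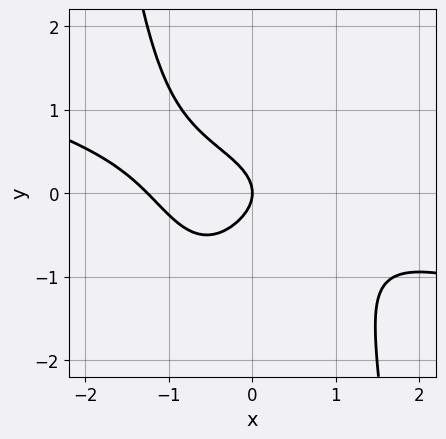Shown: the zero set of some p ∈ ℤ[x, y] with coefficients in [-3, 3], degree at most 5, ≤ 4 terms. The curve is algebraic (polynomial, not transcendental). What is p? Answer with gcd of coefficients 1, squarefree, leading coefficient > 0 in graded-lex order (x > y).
x^4 + 3*x^3*y + 3*y^2 + 2*x

deg p = 4.
From the axis intercepts and sections: one y-axis crossing is at y = 0; it meets the x-axis at x = 0 (among the integer gridlines).
The integer polynomial consistent with all of this is the stated p.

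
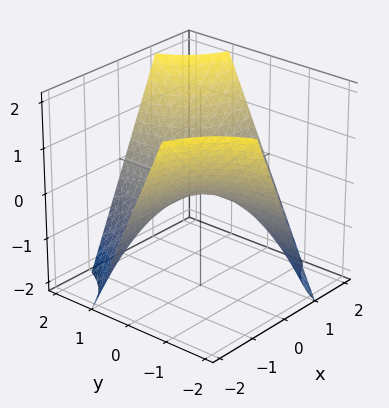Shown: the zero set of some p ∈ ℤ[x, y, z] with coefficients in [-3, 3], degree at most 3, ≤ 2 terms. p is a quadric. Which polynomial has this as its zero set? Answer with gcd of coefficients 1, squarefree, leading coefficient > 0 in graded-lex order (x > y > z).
x*y - z

First, deg p = 2.
Then, against the integer gridlines: it meets the z-axis at z = 0 (among the integer gridlines); the visible x-axis segment lies entirely on the surface; every point of the y-axis in the box is on the surface.
Finally, these observations pin down the coefficients.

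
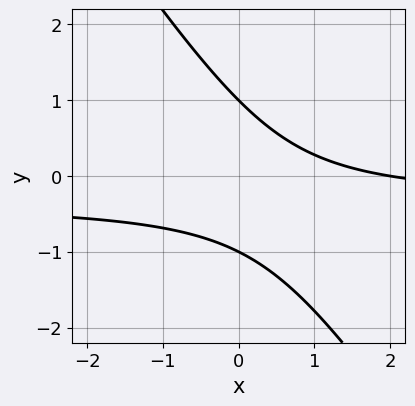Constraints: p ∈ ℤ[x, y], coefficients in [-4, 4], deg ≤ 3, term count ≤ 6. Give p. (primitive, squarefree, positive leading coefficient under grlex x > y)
3*x*y + 2*y^2 + x - 2

1. deg p = 2. A generic line meets the curve in up to 2 points.
2. Observable constraints: the y-axis gridline crossings are at y ∈ {-1, 1}; one x-axis crossing is at x = 2.
3. These observations pin down the coefficients.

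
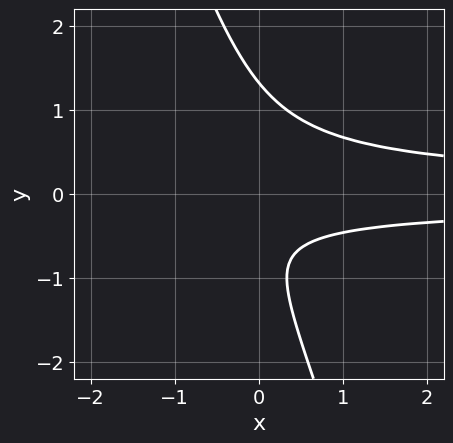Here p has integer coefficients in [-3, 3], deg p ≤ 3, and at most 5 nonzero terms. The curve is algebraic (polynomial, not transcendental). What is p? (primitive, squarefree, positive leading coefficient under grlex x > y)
First, degree: no degree-2 curve has this shape, so deg p = 3.
Next, checking where it meets the axes: the curve avoids every integer x-axis point in the box.
Finally, matching integer coefficients to the picture gives p.

3*x*y^2 + y^3 - y - 1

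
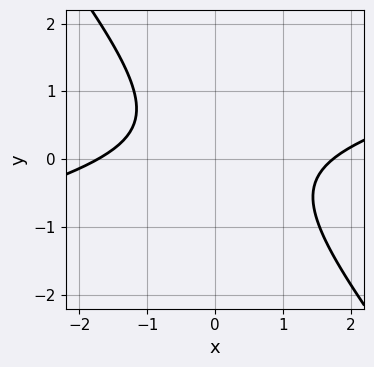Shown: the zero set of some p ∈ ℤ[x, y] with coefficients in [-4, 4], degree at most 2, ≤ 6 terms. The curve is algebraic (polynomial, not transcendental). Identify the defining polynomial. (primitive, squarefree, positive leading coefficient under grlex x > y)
x^2 - 3*x*y - 3*y^2 + y - 3

(a) The degree is 2 — a generic line meets the curve in up to 2 points.
(b) Against the integer gridlines: no y-intercept at any integer in the box.
(c) Assembling these constraints gives the stated polynomial.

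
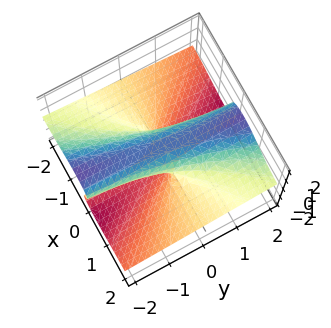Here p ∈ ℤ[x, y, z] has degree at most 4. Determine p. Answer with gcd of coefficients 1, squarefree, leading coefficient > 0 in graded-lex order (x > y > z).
1. Degree: no degree-2 surface has this shape, so deg p = 3.
2. Reading off the gridlines: the visible y-axis segment lies entirely on the surface; every point of the x-axis in the box is on the surface; among the integer gridlines, it crosses the z-axis at z ∈ {0, 1}.
3. Assembling these constraints gives the stated polynomial.

3*x^2*z + 2*z^3 - x*y - z^2 - z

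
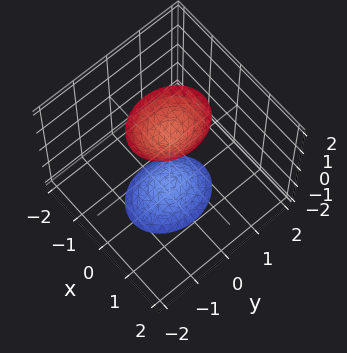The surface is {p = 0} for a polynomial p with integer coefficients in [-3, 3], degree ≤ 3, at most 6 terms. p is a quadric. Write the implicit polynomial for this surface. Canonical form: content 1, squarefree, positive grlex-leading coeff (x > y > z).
3*x^2 + 2*y^2 - z^2 + 2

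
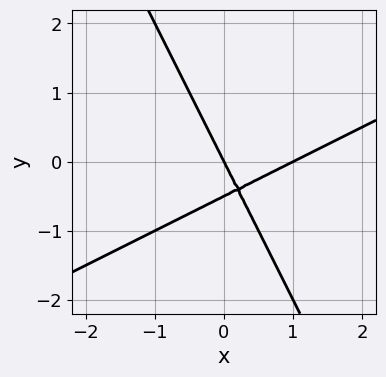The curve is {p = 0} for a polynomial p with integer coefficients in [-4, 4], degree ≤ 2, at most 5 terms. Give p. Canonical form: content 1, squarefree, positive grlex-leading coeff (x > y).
2*x^2 - 3*x*y - 2*y^2 - 2*x - y

The degree is 2 — the shape is more complex than any degree-1 curve.
Observable constraints: the x-axis gridline crossings are at x ∈ {0, 1}; it crosses the y-axis at the gridline y = 0.
Assembling these constraints gives the stated polynomial.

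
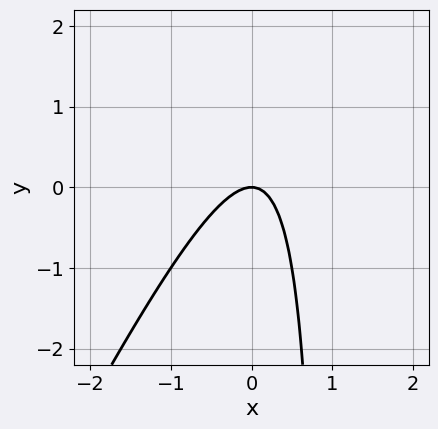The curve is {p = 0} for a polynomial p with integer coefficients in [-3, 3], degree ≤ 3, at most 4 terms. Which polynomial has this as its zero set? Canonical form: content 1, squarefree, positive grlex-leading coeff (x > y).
2*x^2 - x*y + y

Degree: a generic line meets the curve in up to 2 points, so deg p = 2.
From the visible intercepts: one y-axis crossing is at y = 0; it meets the x-axis at x = 0 (among the integer gridlines).
Putting this together gives p.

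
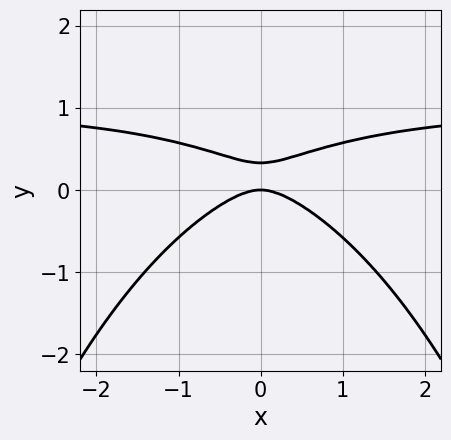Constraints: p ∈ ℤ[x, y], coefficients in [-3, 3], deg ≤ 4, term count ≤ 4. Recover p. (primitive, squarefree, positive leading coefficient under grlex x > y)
x^2*y - x^2 + 3*y^2 - y

(a) The degree is 3 — no degree-2 curve has this shape.
(b) Symmetries: the x ↦ −x reflection is a symmetry, so x appears only in even powers.
(c) Against the integer gridlines: one y-axis crossing is at y = 0; one x-axis crossing is at x = 0.
(d) Matching integer coefficients to the picture gives p.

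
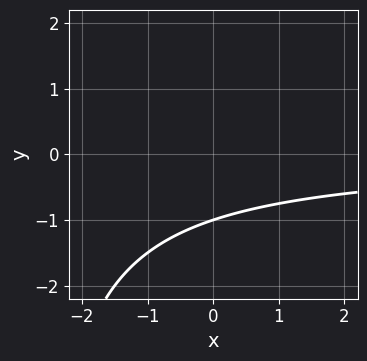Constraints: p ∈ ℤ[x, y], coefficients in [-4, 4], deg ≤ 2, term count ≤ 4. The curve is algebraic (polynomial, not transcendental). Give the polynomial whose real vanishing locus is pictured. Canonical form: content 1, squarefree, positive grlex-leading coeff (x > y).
x*y + 3*y + 3

First, deg p = 2. A generic line meets the curve in up to 2 points.
Next, observable constraints: it crosses the y-axis at the gridline y = -1; no x-intercept at any integer in the box.
Finally, together with the visible shape, these determine p as stated.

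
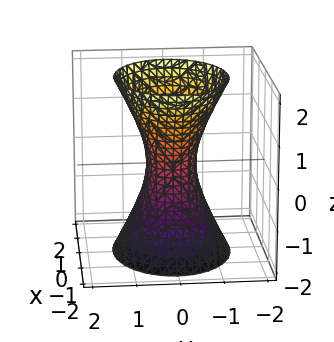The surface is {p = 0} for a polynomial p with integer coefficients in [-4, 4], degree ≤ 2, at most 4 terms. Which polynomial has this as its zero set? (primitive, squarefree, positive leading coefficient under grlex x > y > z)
2*x^2 + 3*y^2 - z^2 - 1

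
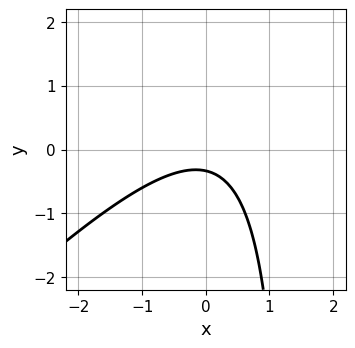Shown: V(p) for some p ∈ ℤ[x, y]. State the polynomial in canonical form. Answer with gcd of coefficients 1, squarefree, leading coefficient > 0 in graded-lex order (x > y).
First, the degree is 2 — the shape is more complex than any degree-1 curve.
Then, from the axis intercepts and sections: no x-intercept at any integer in the box.
Finally, these observations pin down the coefficients.

2*x^2 - 2*x*y + 3*y + 1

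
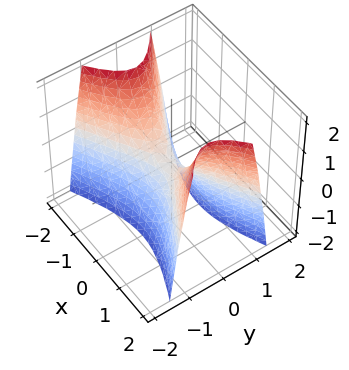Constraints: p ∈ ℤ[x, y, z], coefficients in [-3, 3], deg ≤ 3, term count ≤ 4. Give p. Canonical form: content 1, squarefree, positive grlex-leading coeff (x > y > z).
The degree is 2 — a saddle surface; a quadric.
Symmetries: the y ↦ −y reflection is a symmetry, so y appears only in even powers; mirror symmetry x ↦ −x ⇒ only even powers of x.
Reading off the gridlines: it crosses the y-axis at the gridline y = 0; it crosses the z-axis at the gridline z = 0; one x-axis crossing is at x = 0.
The integer polynomial consistent with all of this is the stated p.

x^2 - 3*y^2 - z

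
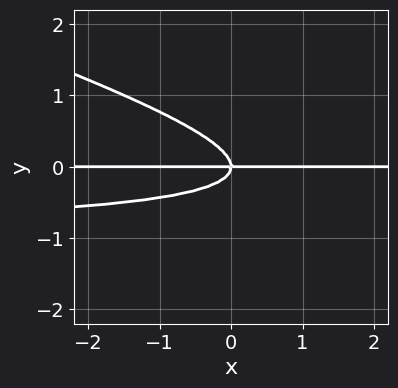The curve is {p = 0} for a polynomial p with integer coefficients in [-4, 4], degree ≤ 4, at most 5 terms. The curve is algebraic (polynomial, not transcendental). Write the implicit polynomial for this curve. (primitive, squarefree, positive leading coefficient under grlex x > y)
x*y^2 + 3*y^3 + x*y

(a) Degree: no degree-2 curve has this shape, so deg p = 3.
(b) From the visible intercepts: it crosses the y-axis at the gridline y = 0; the visible x-axis segment lies entirely on the curve.
(c) Fitting integer coefficients to these (and the overall shape) gives p.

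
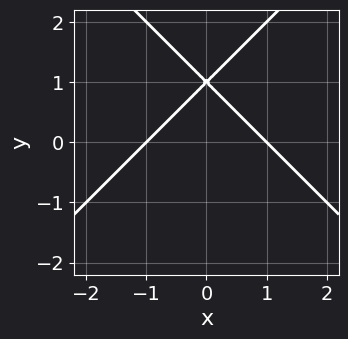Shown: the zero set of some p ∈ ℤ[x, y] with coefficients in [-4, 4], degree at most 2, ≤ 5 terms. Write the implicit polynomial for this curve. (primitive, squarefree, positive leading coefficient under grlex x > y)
x^2 - y^2 + 2*y - 1

First, the degree is 2 — no degree-1 curve has this shape.
Next, symmetries: the x ↦ −x reflection is a symmetry, so x appears only in even powers.
Next, against the integer gridlines: one y-axis crossing is at y = 1; the x-axis gridline crossings are at x ∈ {-1, 1}.
Finally, together with the visible shape, these determine p as stated.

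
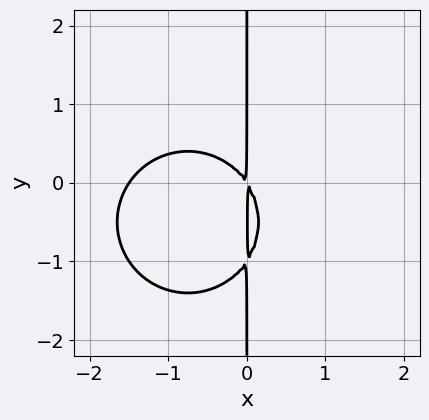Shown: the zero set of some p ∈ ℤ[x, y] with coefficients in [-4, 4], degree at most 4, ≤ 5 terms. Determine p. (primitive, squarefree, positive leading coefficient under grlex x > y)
2*x^3 + 2*x*y^2 + 3*x^2 + 2*x*y

1. Degree: a generic line meets the curve in up to 3 points, so deg p = 3.
2. Checking where it meets the axes: the visible y-axis segment lies entirely on the curve.
3. Putting this together gives p.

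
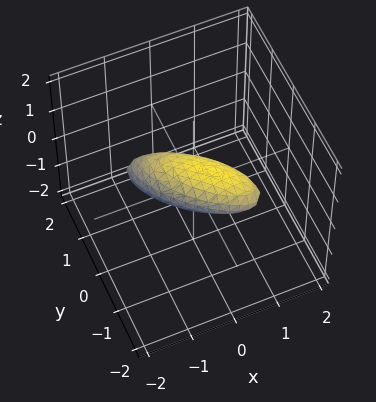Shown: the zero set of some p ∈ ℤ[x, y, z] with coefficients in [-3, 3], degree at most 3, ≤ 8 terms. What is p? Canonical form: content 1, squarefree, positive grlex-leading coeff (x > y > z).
2*x^2 + 3*x*y - x*z + 2*y^2 + 3*z^2 - 1

(a) Degree: a generic line meets the surface in up to 2 points, so deg p = 2.
(b) Solving for integer coefficients yields p as stated.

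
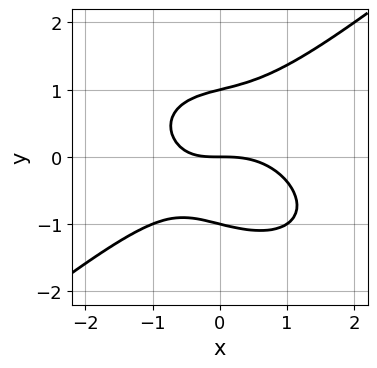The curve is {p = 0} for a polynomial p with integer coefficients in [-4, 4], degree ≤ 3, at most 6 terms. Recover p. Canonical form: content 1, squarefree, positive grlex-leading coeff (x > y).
x^3 - 2*y^3 + x*y + 2*y

deg p = 3. A generic line meets the curve in up to 3 points.
Reading off the gridlines: the y-axis gridline crossings are at y ∈ {-1, 0, 1}; one x-axis crossing is at x = 0.
Putting this together gives p.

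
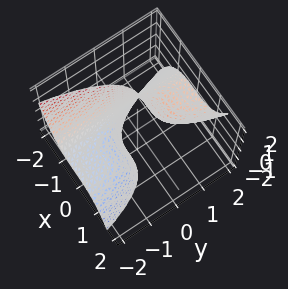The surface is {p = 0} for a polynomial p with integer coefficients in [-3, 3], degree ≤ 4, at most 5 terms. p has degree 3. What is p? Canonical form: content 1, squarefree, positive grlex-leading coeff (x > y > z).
3*x^3 - 3*y*z + 2

1. Degree: a generic line meets the surface in up to 3 points, so deg p = 3.
2. Reading off the gridlines: no z-intercept at any integer in the box; it misses every integer gridline on the y-axis.
3. Solving for integer coefficients yields p as stated.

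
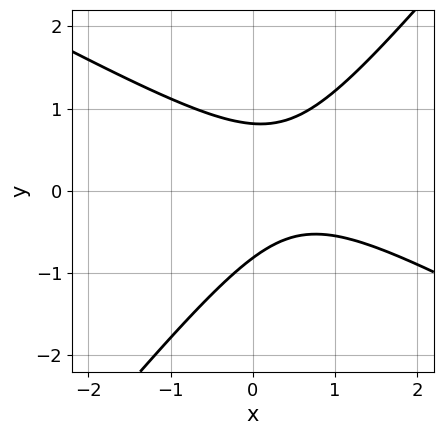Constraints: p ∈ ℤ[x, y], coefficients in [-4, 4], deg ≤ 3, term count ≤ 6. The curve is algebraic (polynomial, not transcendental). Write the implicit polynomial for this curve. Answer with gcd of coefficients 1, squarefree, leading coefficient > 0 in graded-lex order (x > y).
2*x^2 + 2*x*y - 3*y^2 - 2*x + 2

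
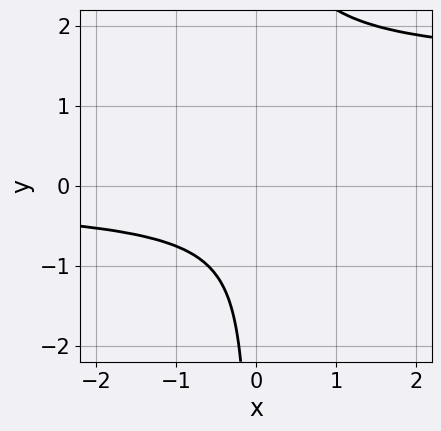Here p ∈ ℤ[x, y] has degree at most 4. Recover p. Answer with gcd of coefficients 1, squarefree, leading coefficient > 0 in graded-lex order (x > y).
2*x*y^3 - 3*x*y^2 - y^2 - 2

First, degree: no degree-3 curve has this shape, so deg p = 4.
Then, checking where it meets the axes: no x-intercept at any integer in the box; it misses every integer gridline on the y-axis.
Finally, the integer polynomial consistent with all of this is the stated p.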